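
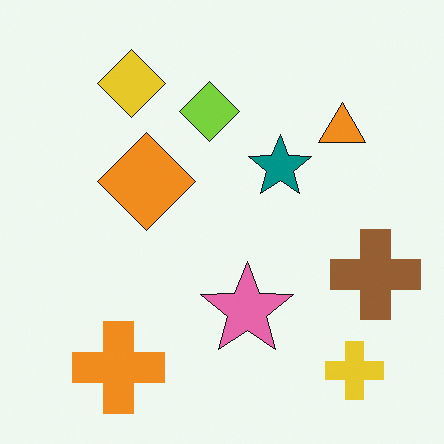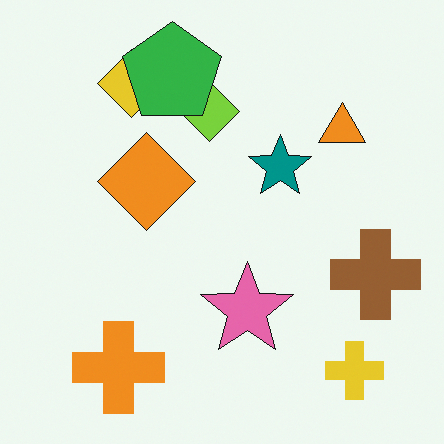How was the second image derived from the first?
It was overlaid with an additional green pentagon.

A green pentagon appears in the second image that is absent from the first.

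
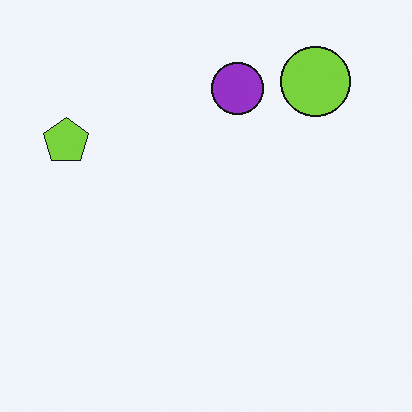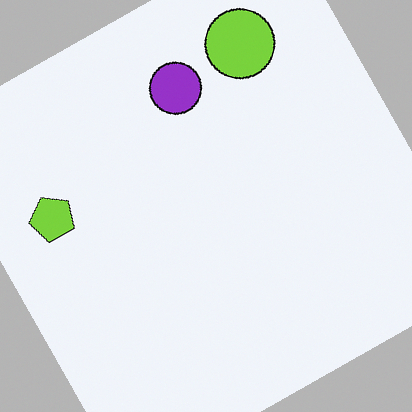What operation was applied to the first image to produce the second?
Rotated counter-clockwise by a clearly visible amount.

Every shape is tilted by the same angle and the image corners show triangular fill wedges — a whole-image rotation by a non-right angle.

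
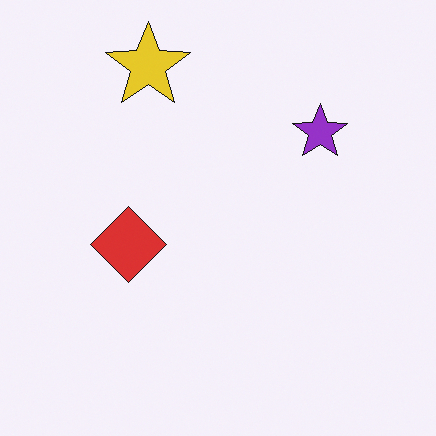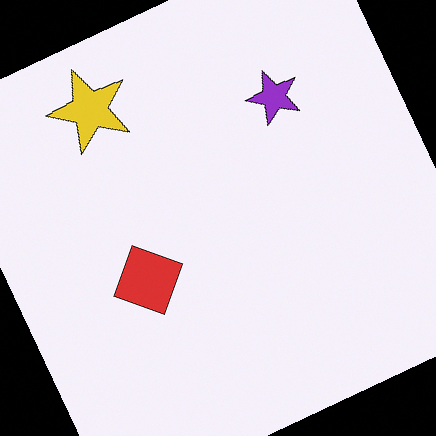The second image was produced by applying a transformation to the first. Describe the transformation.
The transformation is: rotated counter-clockwise by a moderate amount.

Every shape is tilted by the same angle and the image corners show triangular fill wedges — a whole-image rotation by a non-right angle.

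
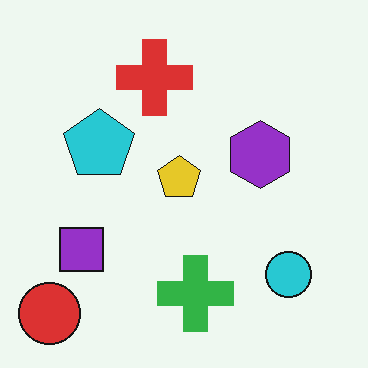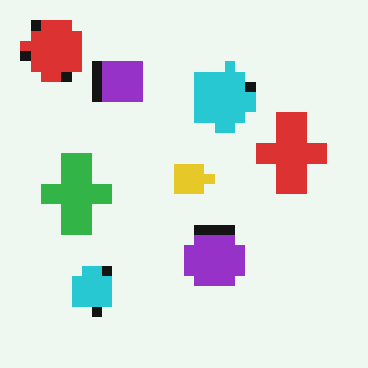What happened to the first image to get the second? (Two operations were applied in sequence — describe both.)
The second image is the first coarsely pixelated, then rotated 90° clockwise.

Shapes are reduced to large square blocks; fine edges and outlines are lost — a downscale-then-upscale (mosaic) effect. The red circle sits in the bottom-left of the first image and the top-left of the second — consistent with a whole-image 90° clockwise rotation.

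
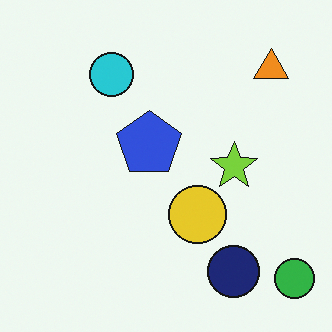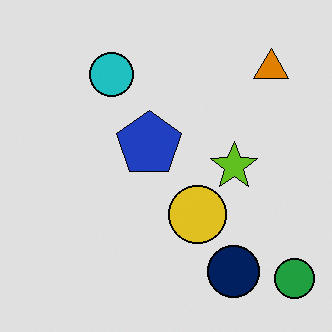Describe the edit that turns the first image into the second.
This is the original image posterized to a reduced palette.

Each flat color has snapped to a coarser quantized level — most visibly, the near-white background has dropped to a flat grey.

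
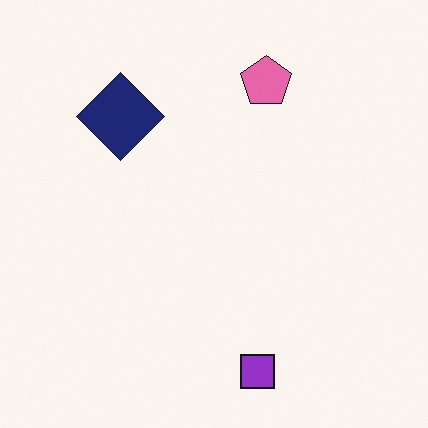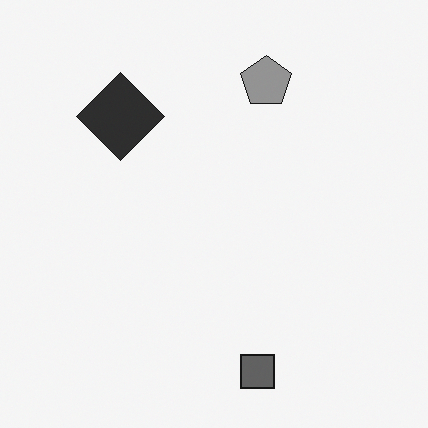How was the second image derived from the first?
The image was converted to grayscale.

All color is removed — every shape is now a shade of grey.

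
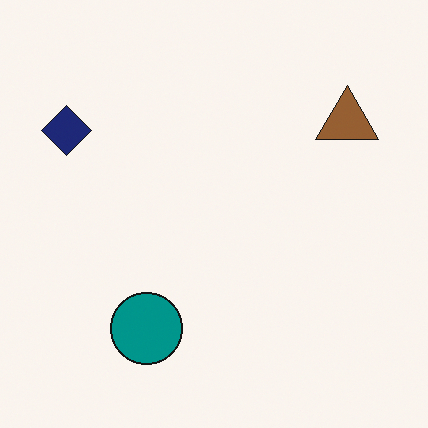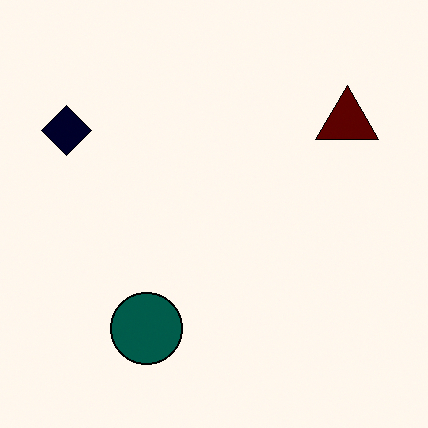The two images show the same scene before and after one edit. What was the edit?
It was boosted in contrast.

Tones are pushed away from mid-grey across the whole image — a global contrast change.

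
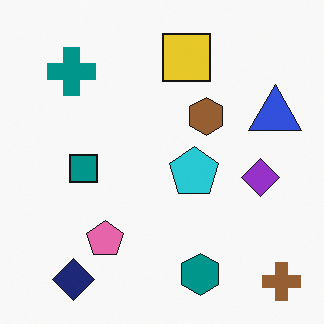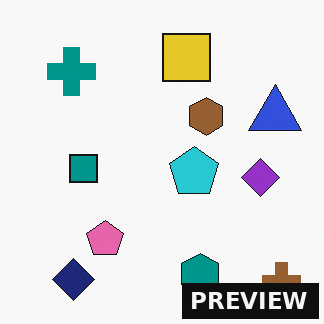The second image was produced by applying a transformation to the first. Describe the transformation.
The second image is the first watermarked with the text "PREVIEW" in the lower-right corner.

A dark label reading "PREVIEW" appears in the lower-right corner.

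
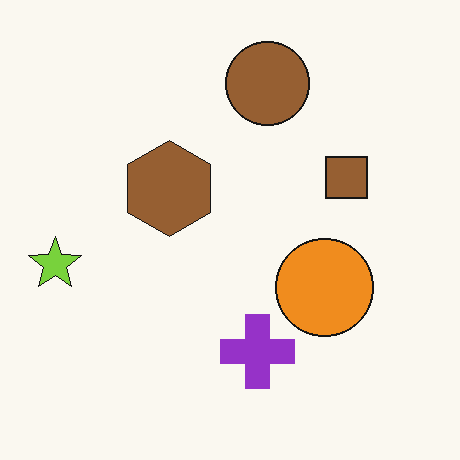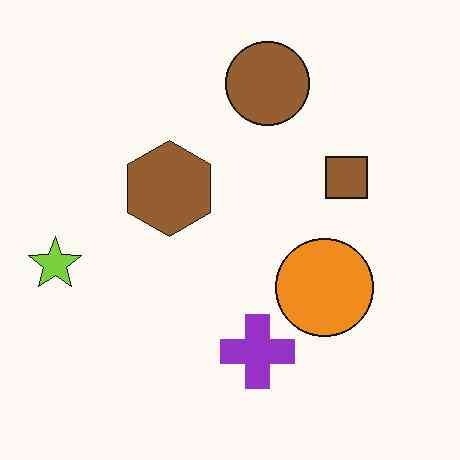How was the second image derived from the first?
This is the original image JPEG-compressed with visible artifacts.

Blocky 8×8 compression artifacts appear around shape edges and the flat background shows ringing — characteristic JPEG degradation.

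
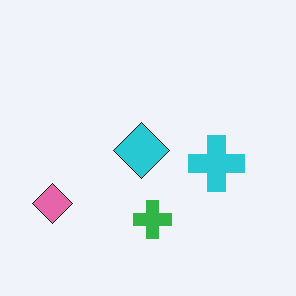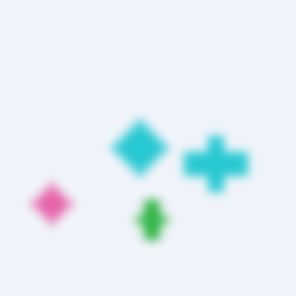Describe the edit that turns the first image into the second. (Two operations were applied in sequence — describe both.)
The second image is the first moderately pixelated, then noticeably gaussian-blurred.

Shapes are reduced to large square blocks; fine edges and outlines are lost — a downscale-then-upscale (mosaic) effect. Shape edges and outlines are uniformly softened across the whole image.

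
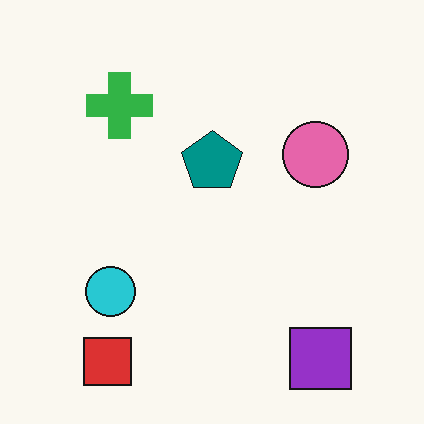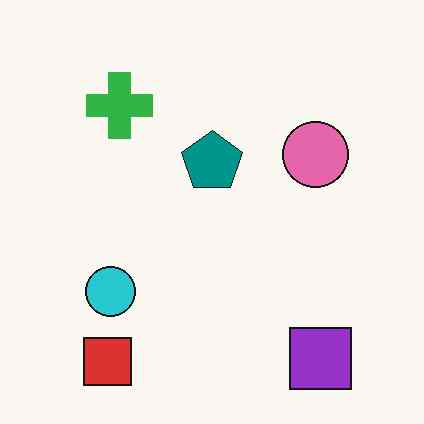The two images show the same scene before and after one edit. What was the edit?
JPEG-compressed with visible artifacts.

Blocky 8×8 compression artifacts appear around shape edges and the flat background shows ringing — characteristic JPEG degradation.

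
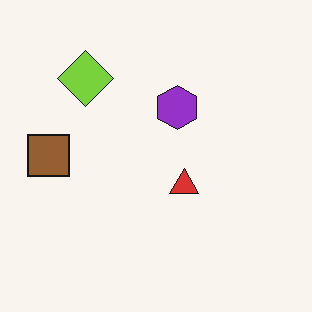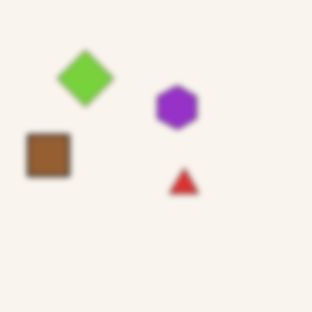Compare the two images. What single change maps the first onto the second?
The transformation is: moderately blurred.

Shape edges and outlines are uniformly softened across the whole image.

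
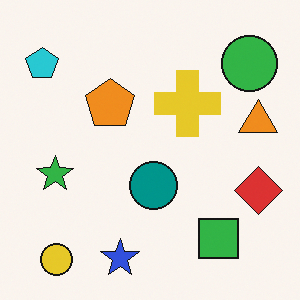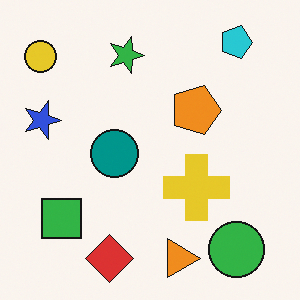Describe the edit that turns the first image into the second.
The image was rotated 90° clockwise.

The yellow circle sits in the bottom-left of the first image and the top-left of the second — consistent with a whole-image 90° clockwise rotation.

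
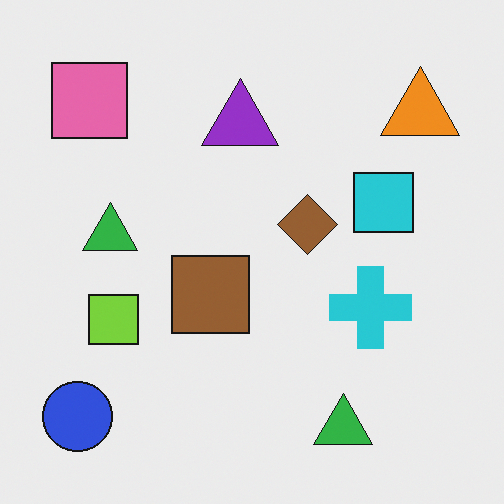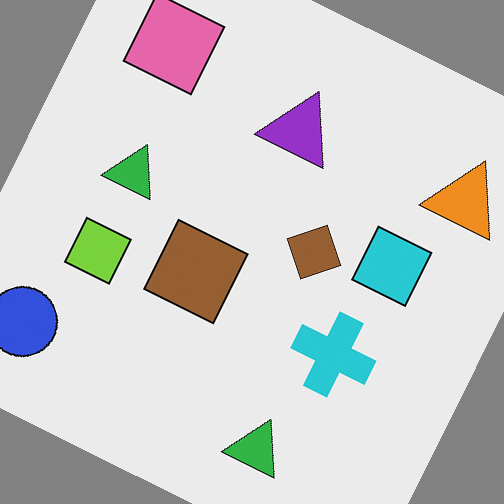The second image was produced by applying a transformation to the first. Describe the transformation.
Rotated clockwise by a clearly visible amount.

Every shape is tilted by the same angle and the image corners show triangular fill wedges — a whole-image rotation by a non-right angle.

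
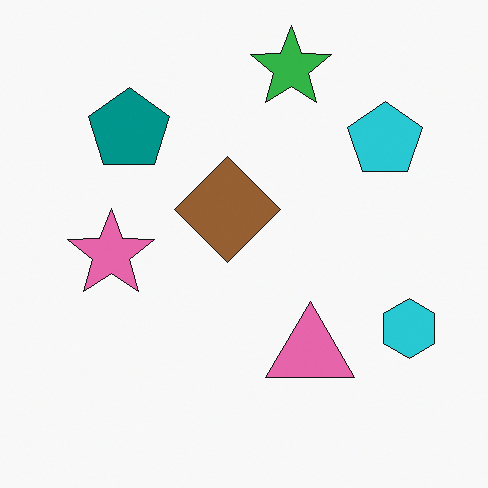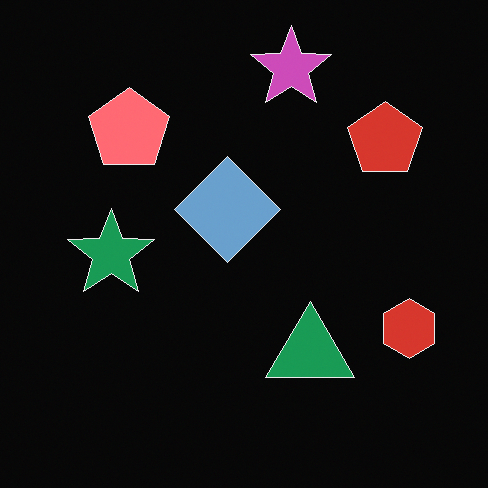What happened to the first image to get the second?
The second image is the first color-inverted (negative).

The light background has become dark and every shape's color is its complement — a photographic negative.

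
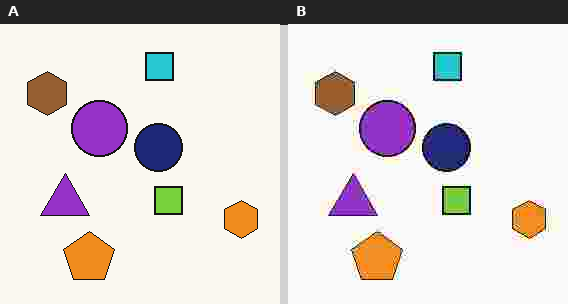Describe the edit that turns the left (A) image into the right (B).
Degraded with heavy JPEG compression.

Blocky 8×8 compression artifacts appear around shape edges and the flat background shows ringing — characteristic JPEG degradation.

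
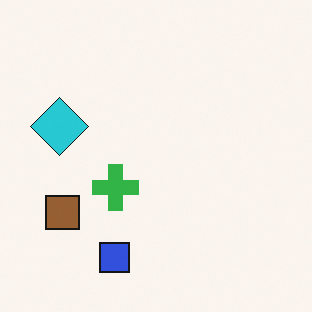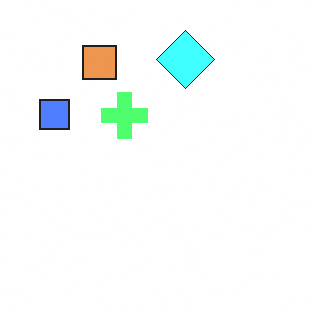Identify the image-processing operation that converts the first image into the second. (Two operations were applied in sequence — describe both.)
Noticeably brightened, then rotated 90° clockwise.

Every pixel — background and shapes alike — is uniformly brightened. The brown square sits in the bottom-left of the first image and the top-left of the second — consistent with a whole-image 90° clockwise rotation.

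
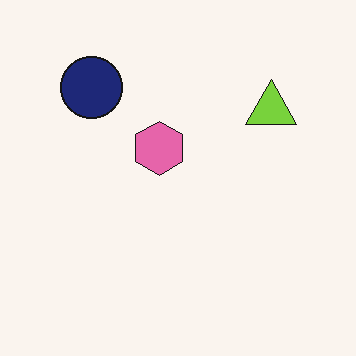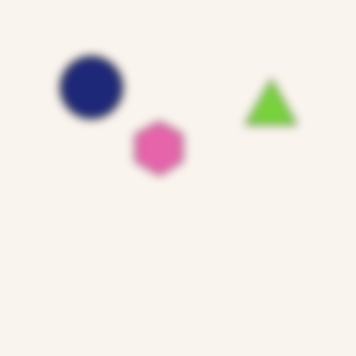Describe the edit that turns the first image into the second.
This is the original image moderately blurred.

Shape edges and outlines are uniformly softened across the whole image.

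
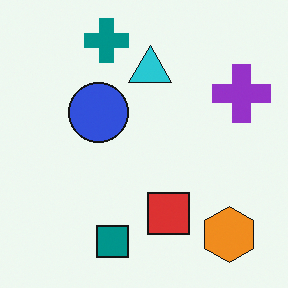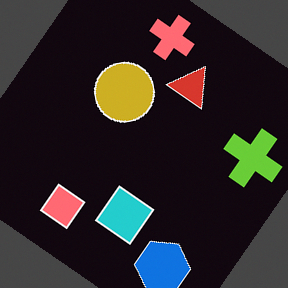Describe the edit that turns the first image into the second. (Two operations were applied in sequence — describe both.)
The second image is the first color-inverted (negative), then rotated clockwise by a large amount — several tens of degrees.

The light background has become dark and every shape's color is its complement — a photographic negative. Every shape is tilted by the same angle and the image corners show triangular fill wedges — a whole-image rotation by a non-right angle.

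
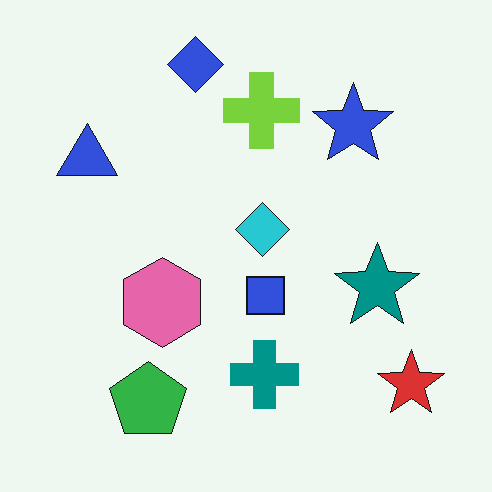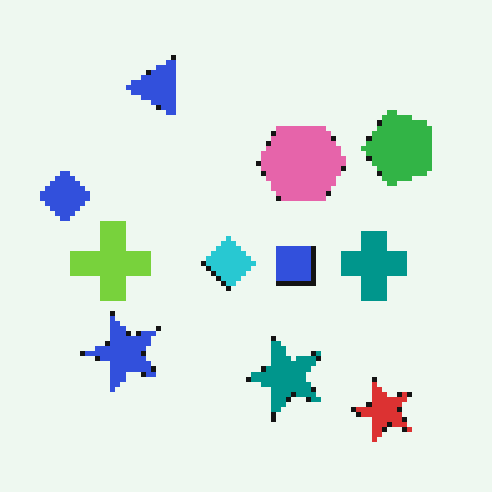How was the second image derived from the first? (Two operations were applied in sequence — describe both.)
Transposed (reflected across the top-left ↔ bottom-right diagonal), then mildly pixelated.

Shapes have swapped their row and column positions — what was in the top-right is now in the bottom-left — a diagonal reflection. Shapes are reduced to large square blocks; fine edges and outlines are lost — a downscale-then-upscale (mosaic) effect.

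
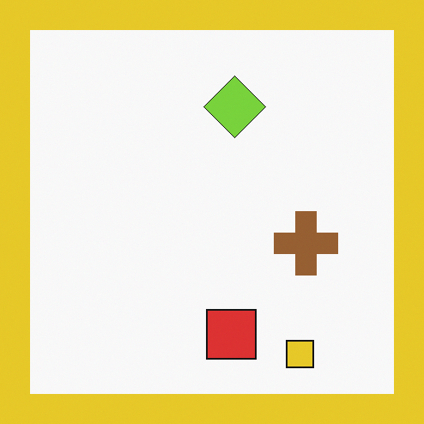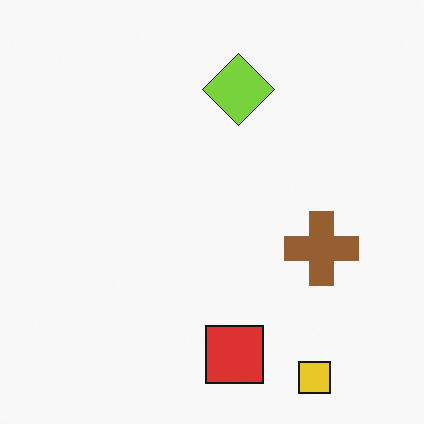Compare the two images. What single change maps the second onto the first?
The transformation is: framed with a yellow border.

A solid yellow frame runs around the edge of the first image, with the content slightly shrunk inside it.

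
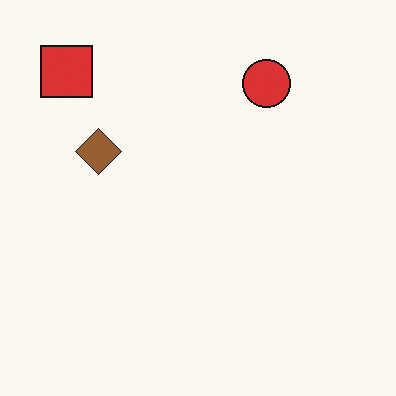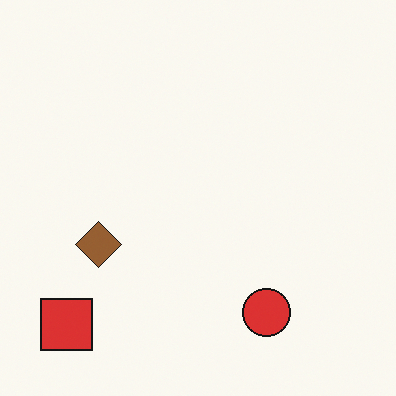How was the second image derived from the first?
Flipped vertically (top ↔ bottom).

The red square is in the top-left of the first image and the bottom-left of the second — shapes on opposite sides of the horizontal midline have swapped in a mirror flip.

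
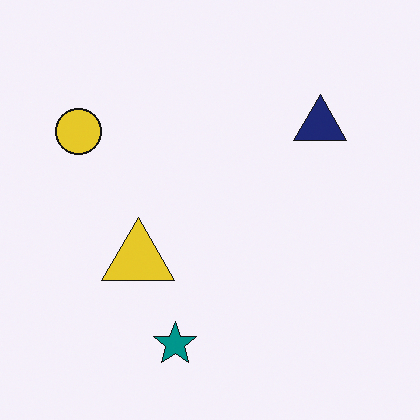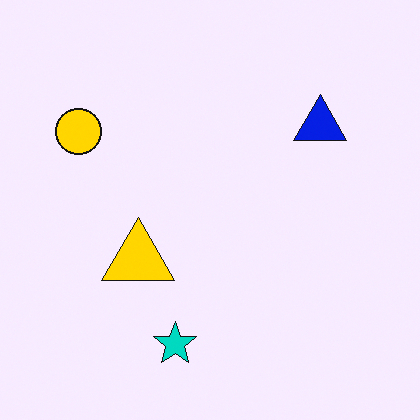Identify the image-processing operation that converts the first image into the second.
The image was heavily oversaturated.

All colors are more vivid — a global saturation change.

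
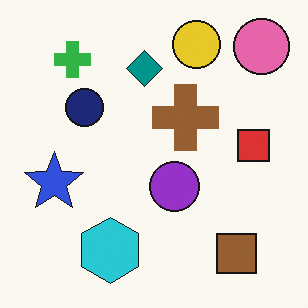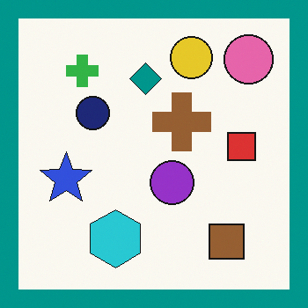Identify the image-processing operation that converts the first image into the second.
The transformation is: framed with a teal border.

A solid teal frame runs around the edge of the second image, with the content slightly shrunk inside it.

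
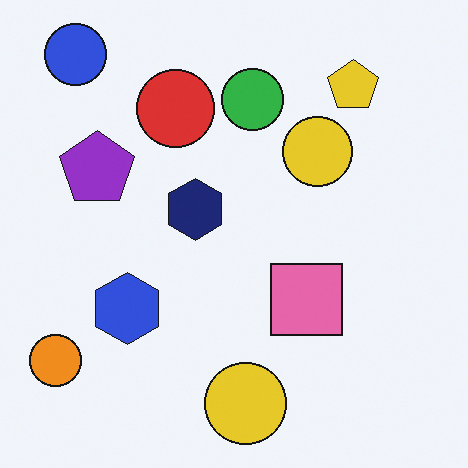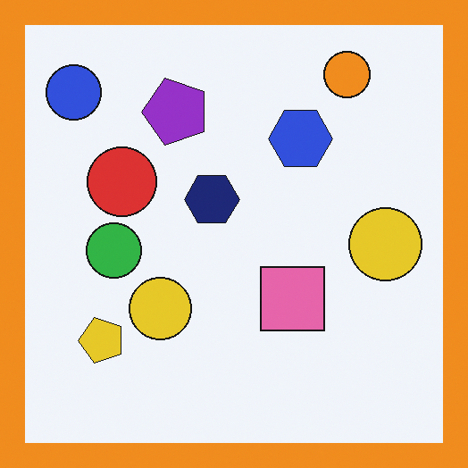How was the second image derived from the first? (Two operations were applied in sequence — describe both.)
Transposed (reflected across the top-left ↔ bottom-right diagonal), then framed with a orange border.

Shapes have swapped their row and column positions — what was in the top-right is now in the bottom-left — a diagonal reflection. A solid orange frame runs around the edge of the second image, with the content slightly shrunk inside it.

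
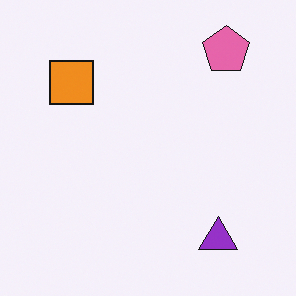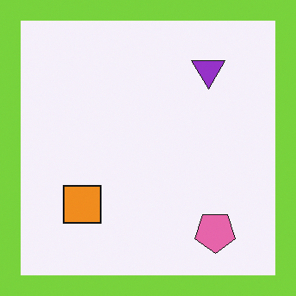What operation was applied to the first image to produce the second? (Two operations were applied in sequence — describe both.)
The second image is the first flipped vertically (top ↔ bottom), then framed with a lime border.

The pink pentagon is in the top-right of the first image and the bottom-right of the second — shapes on opposite sides of the horizontal midline have swapped in a mirror flip. A solid lime frame runs around the edge of the second image, with the content slightly shrunk inside it.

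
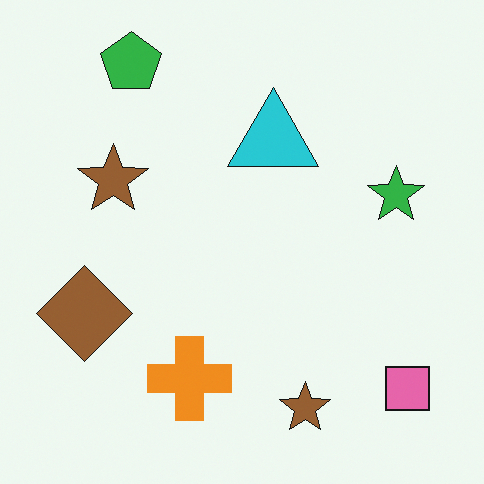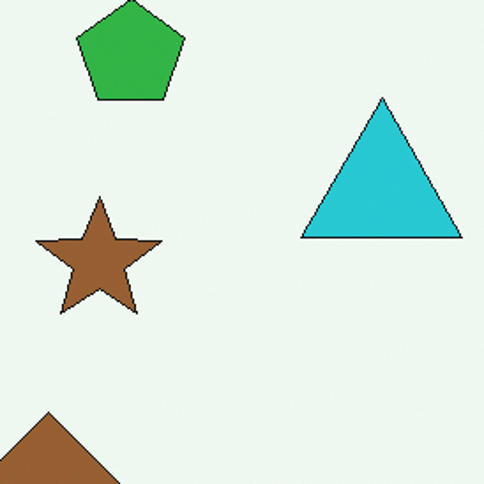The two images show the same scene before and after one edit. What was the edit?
Cropped to a noticeably smaller region and rescaled.

The visible shapes are larger and the field of view is narrower; shapes near the original edges may be partly or wholly outside the frame — a crop-and-rescale.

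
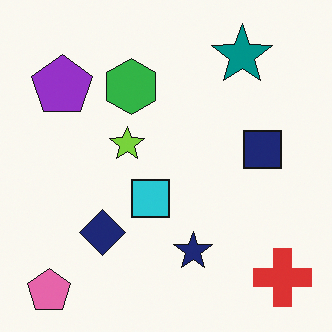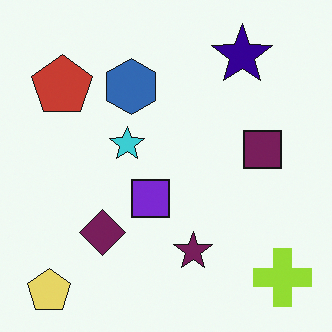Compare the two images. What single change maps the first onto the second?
This is the original image hue-shifted by a moderate amount.

Every shape's color has rotated by the same amount around the hue wheel — a uniform hue shift.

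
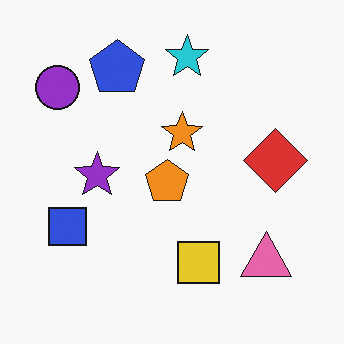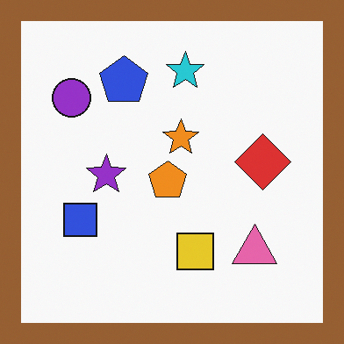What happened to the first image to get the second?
Framed with a brown border.

A solid brown frame runs around the edge of the second image, with the content slightly shrunk inside it.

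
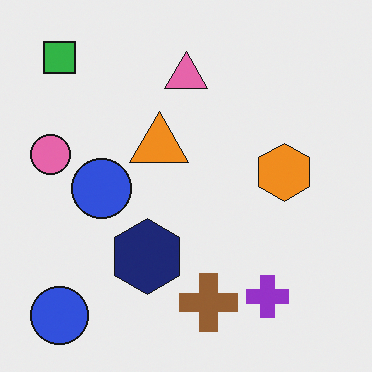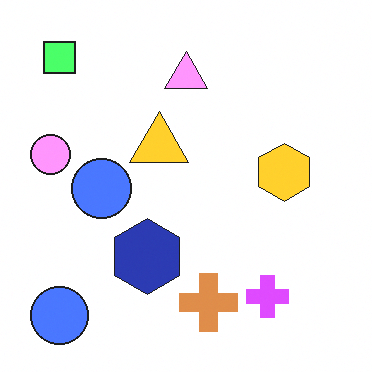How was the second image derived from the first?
It was noticeably brightened.

Every pixel — background and shapes alike — is uniformly brightened.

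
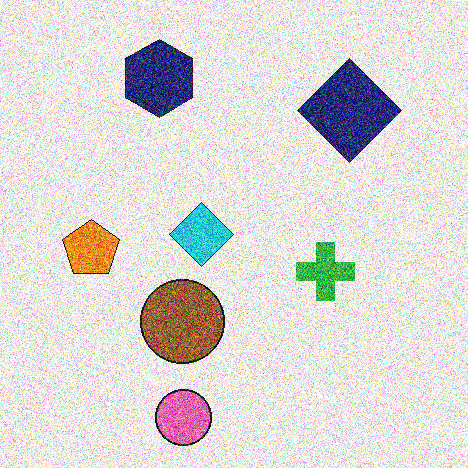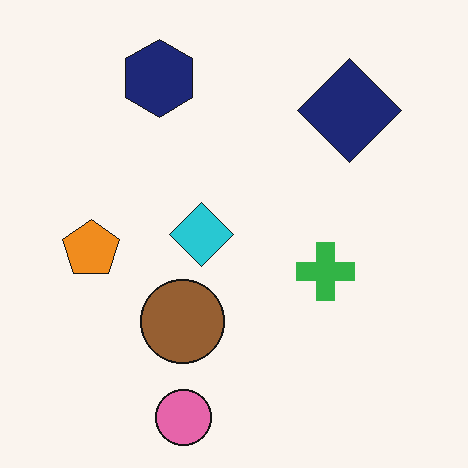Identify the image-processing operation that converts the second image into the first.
The image was degraded with a thick layer of grain.

Random speckle covers the whole image, including the flat background.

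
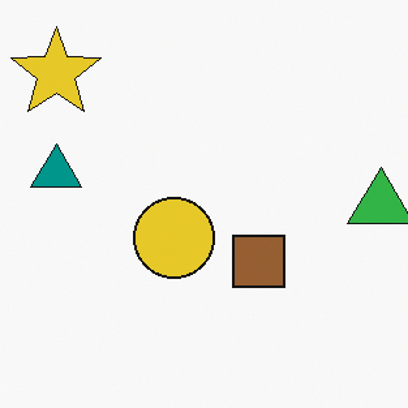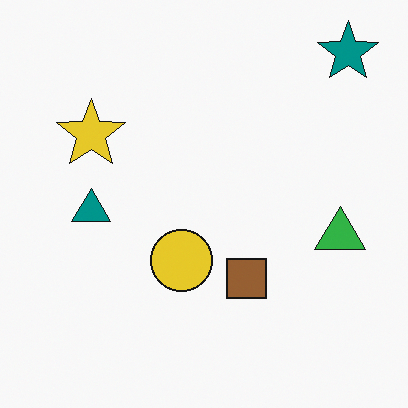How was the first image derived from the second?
The first image is the second cropped slightly and scaled back up.

The visible shapes are larger and the field of view is narrower; shapes near the original edges may be partly or wholly outside the frame — a crop-and-rescale.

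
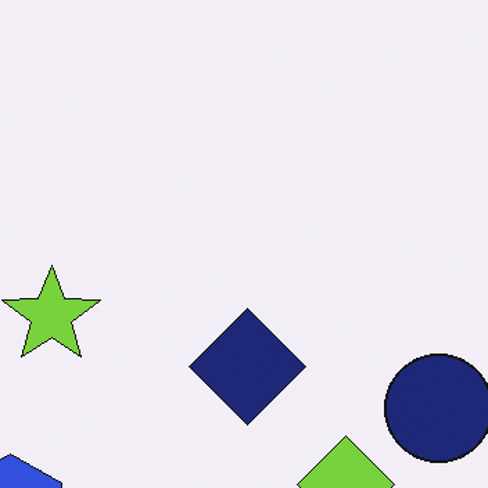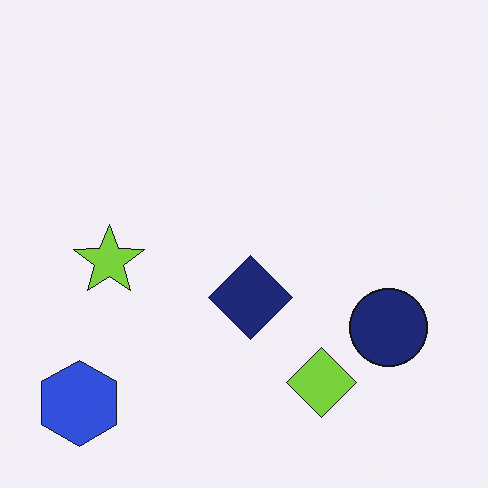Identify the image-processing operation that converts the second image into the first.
This is the original image cropped slightly and scaled back up.

The visible shapes are larger and the field of view is narrower; shapes near the original edges may be partly or wholly outside the frame — a crop-and-rescale.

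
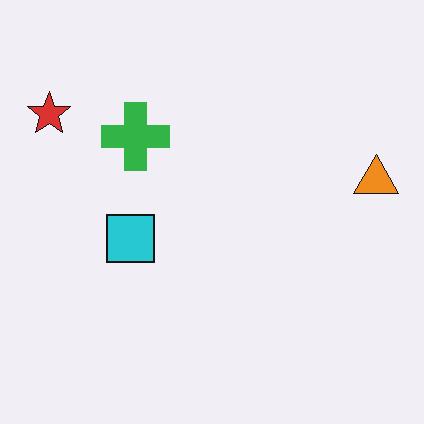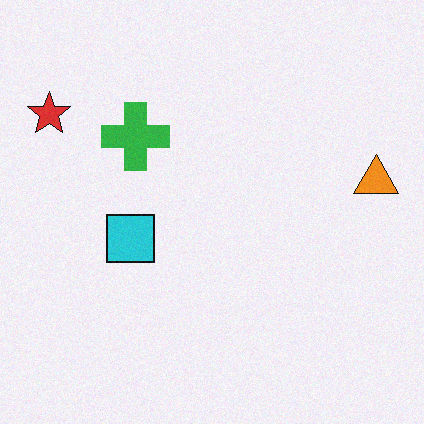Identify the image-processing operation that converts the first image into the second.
Degraded with a light layer of grain.

Random speckle covers the whole image, including the flat background.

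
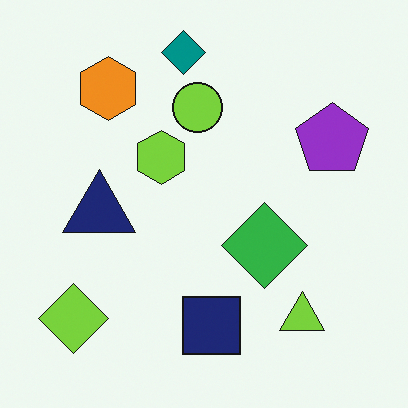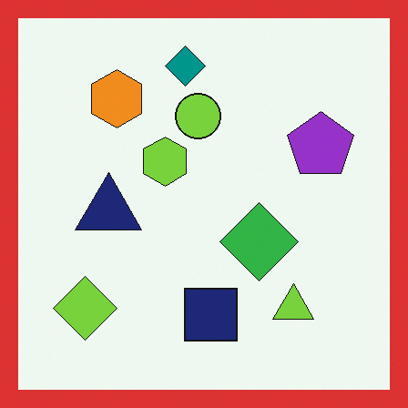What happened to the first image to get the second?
The second image is the first framed with a red border.

A solid red frame runs around the edge of the second image, with the content slightly shrunk inside it.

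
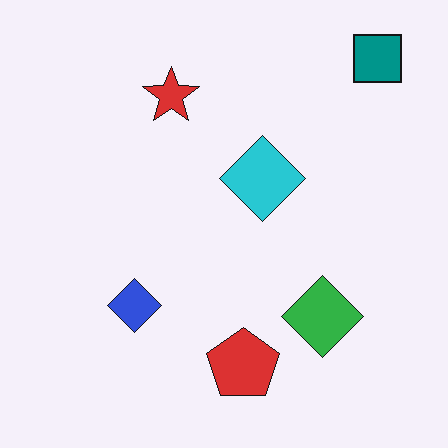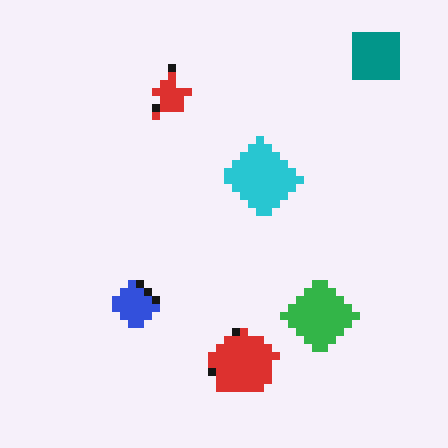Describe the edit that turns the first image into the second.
The image was moderately pixelated.

Shapes are reduced to large square blocks; fine edges and outlines are lost — a downscale-then-upscale (mosaic) effect.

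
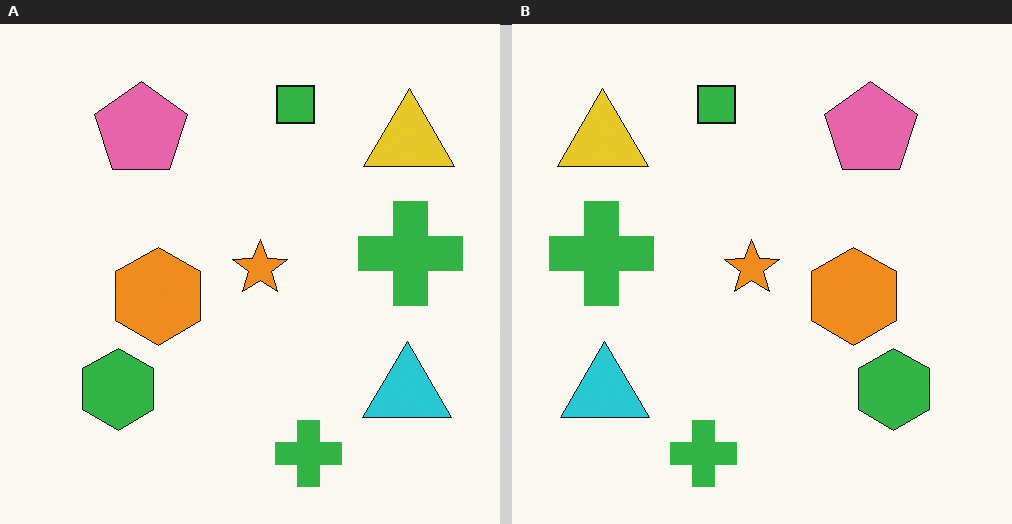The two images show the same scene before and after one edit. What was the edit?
The image was flipped horizontally (left ↔ right).

The yellow triangle is in the top-right of the left (A) image and the top-left of the right (B) — shapes on opposite sides of the vertical midline have swapped in a mirror flip.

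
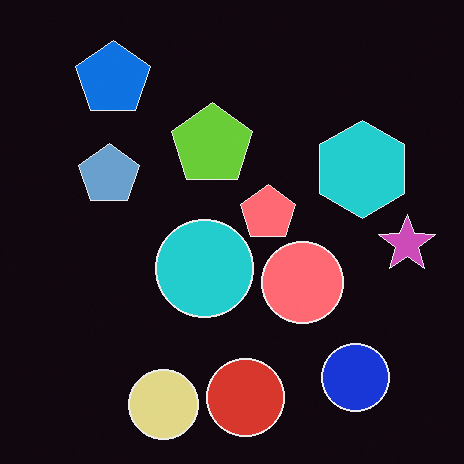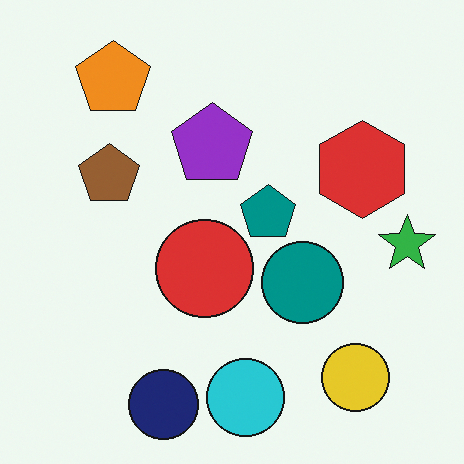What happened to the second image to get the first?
It was color-inverted (negative).

The light background has become dark and every shape's color is its complement — a photographic negative.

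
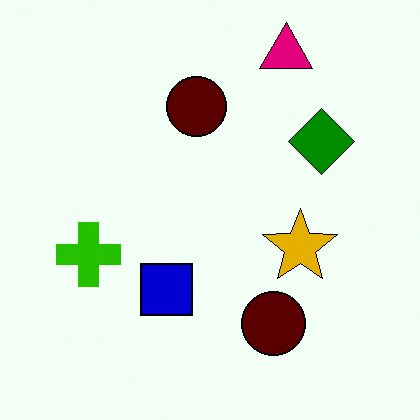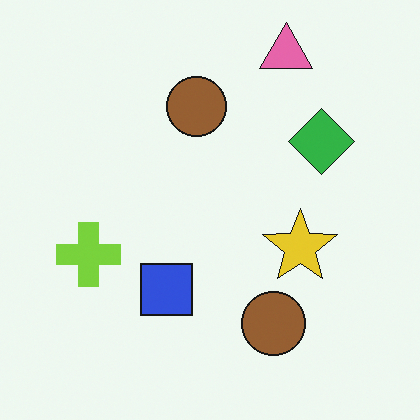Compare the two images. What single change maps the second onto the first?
It was given much higher contrast.

Tones are pushed away from mid-grey across the whole image — a global contrast change.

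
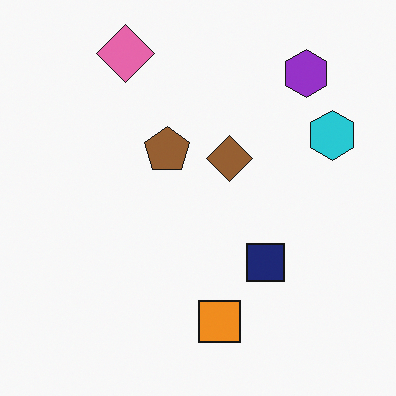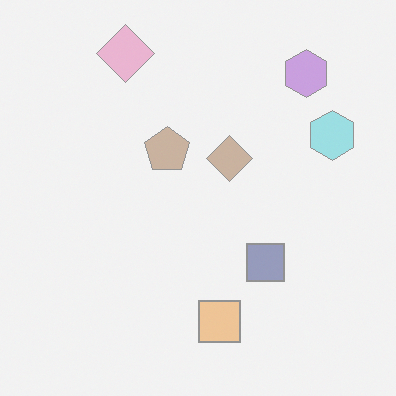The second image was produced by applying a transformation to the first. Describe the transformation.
The transformation is: washed out (contrast reduced).

Tones are pushed toward mid-grey across the whole image — a global contrast change.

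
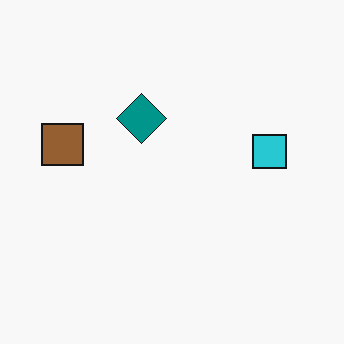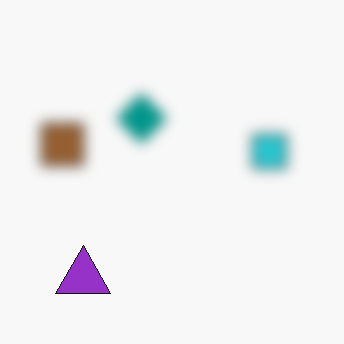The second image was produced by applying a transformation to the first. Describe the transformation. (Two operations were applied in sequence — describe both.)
The image was heavily blurred, then overlaid with an additional purple triangle.

Shape edges and outlines are uniformly softened across the whole image. A purple triangle appears in the second image that is absent from the first.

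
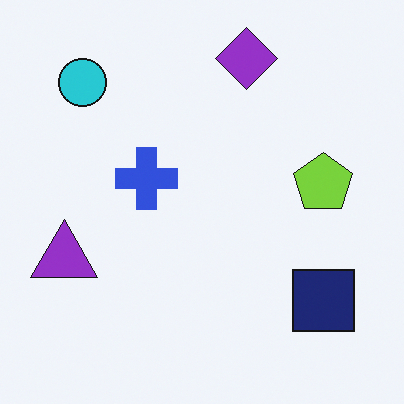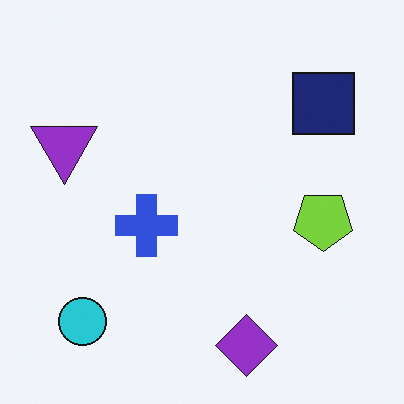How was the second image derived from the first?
This is the original image flipped vertically (top ↔ bottom).

The purple diamond is in the top of the first image and the bottom of the second — shapes on opposite sides of the horizontal midline have swapped in a mirror flip.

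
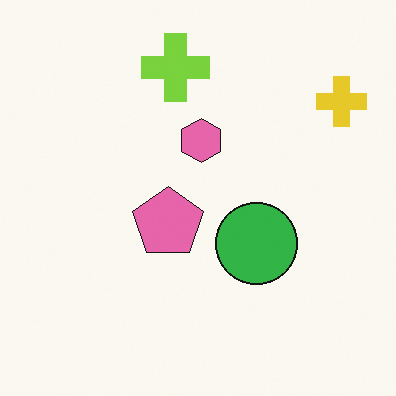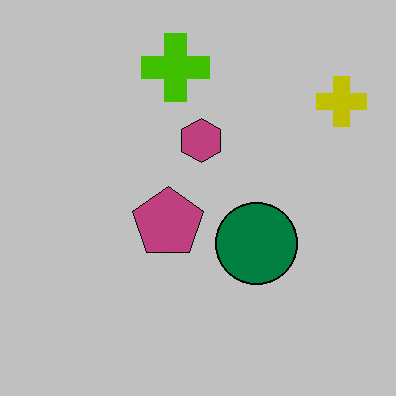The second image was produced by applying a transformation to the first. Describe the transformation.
This is the original image heavily posterized to just a handful of flat colors.

Each flat color has snapped to a coarser quantized level — most visibly, the near-white background has dropped to a flat grey.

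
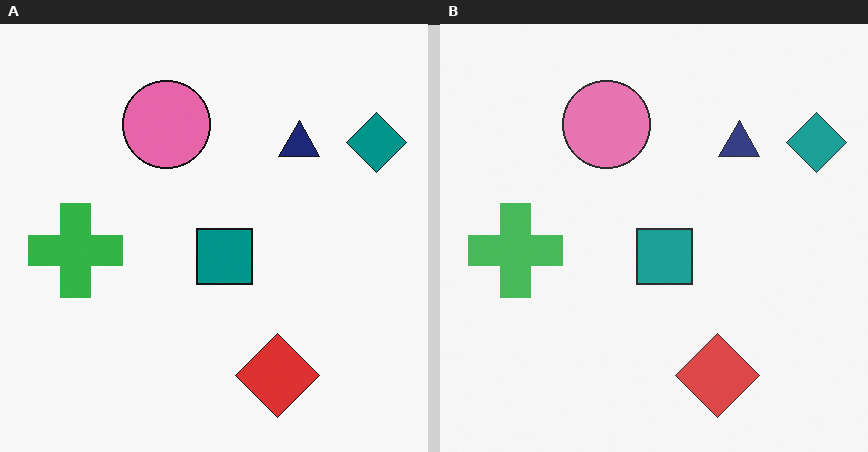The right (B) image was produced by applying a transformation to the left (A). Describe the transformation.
The right (B) image is the left (A) given slightly reduced contrast.

Tones are pushed toward mid-grey across the whole image — a global contrast change.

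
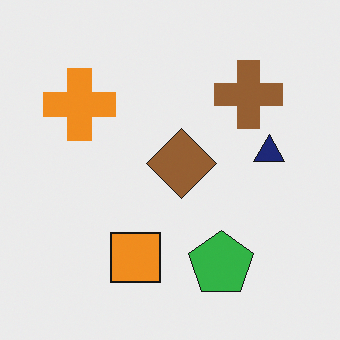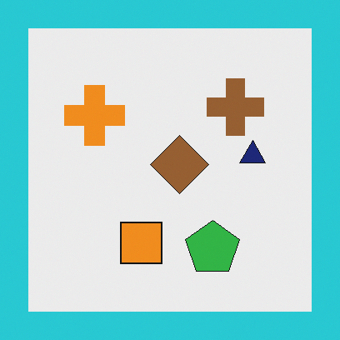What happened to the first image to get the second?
The transformation is: framed with a cyan border.

A solid cyan frame runs around the edge of the second image, with the content slightly shrunk inside it.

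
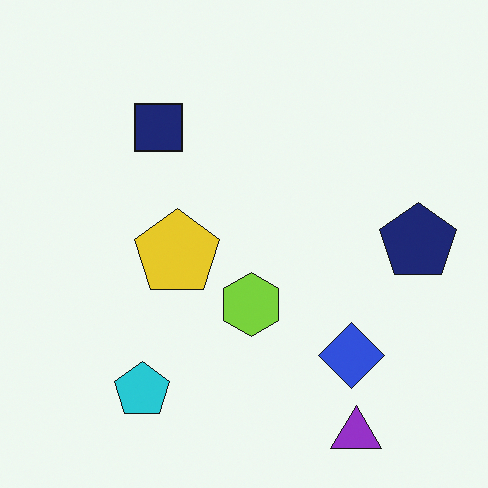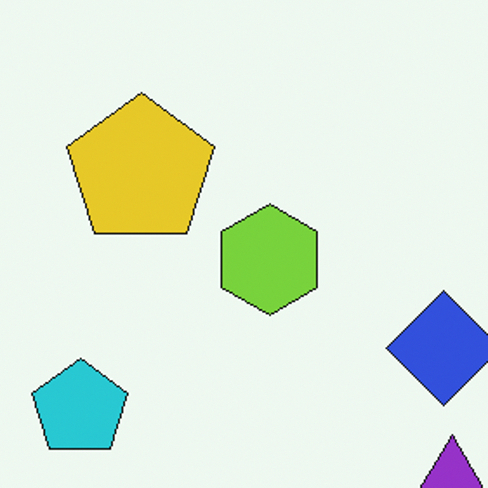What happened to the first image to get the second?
This is the original image cropped tightly and scaled back up.

The visible shapes are larger and the field of view is narrower; shapes near the original edges may be partly or wholly outside the frame — a crop-and-rescale.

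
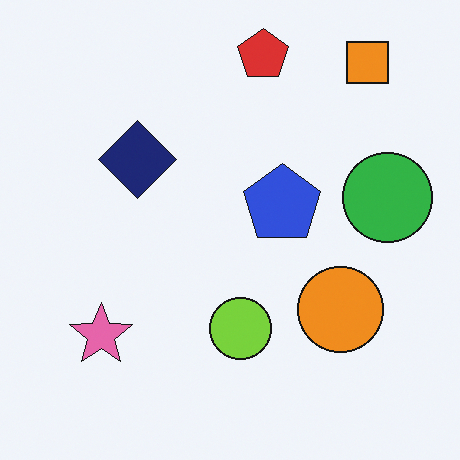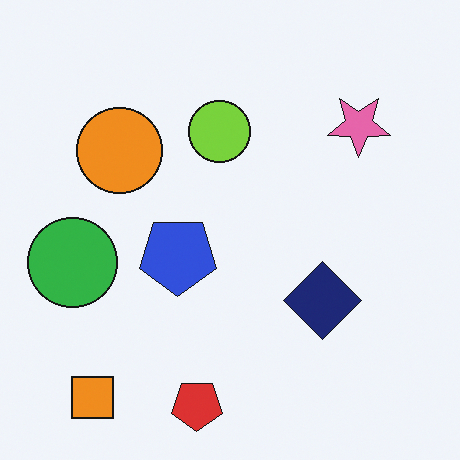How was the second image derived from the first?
The transformation is: rotated 180°.

The orange square sits in the top-right of the first image and the bottom-left of the second — consistent with a whole-image 180° rotation.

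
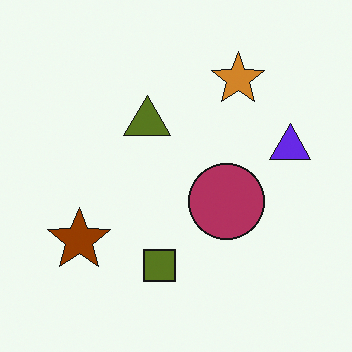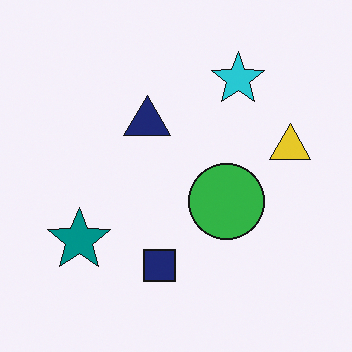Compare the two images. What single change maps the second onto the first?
The first image is the second hue-shifted by a large amount.

Every shape's color has rotated by the same amount around the hue wheel — a uniform hue shift.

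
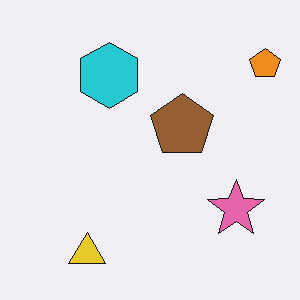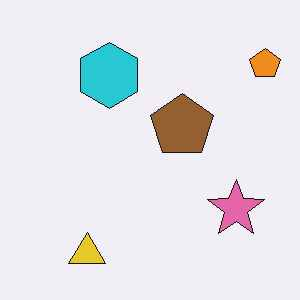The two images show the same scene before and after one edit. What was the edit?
The image was JPEG-compressed with visible artifacts.

Blocky 8×8 compression artifacts appear around shape edges and the flat background shows ringing — characteristic JPEG degradation.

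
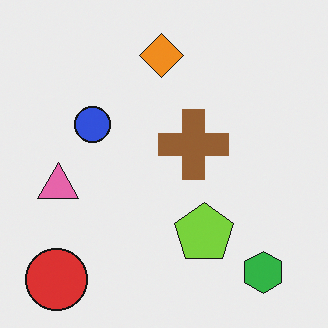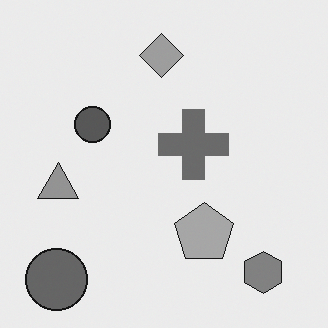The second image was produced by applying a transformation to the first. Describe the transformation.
The second image is the first converted to grayscale.

All color is removed — every shape is now a shade of grey.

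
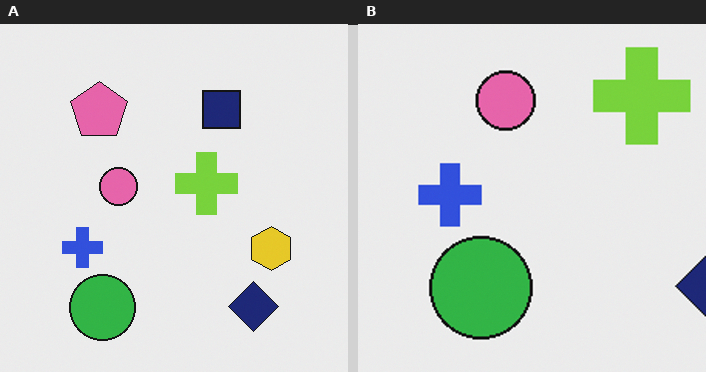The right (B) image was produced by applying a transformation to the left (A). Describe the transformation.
It was cropped to a modestly smaller region and rescaled.

The visible shapes are larger and the field of view is narrower; shapes near the original edges may be partly or wholly outside the frame — a crop-and-rescale.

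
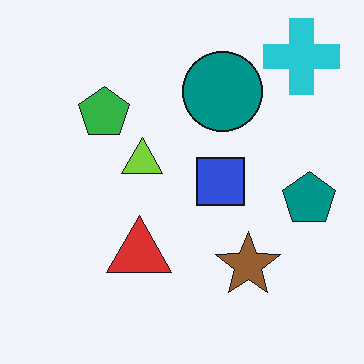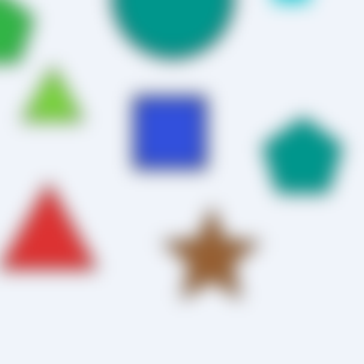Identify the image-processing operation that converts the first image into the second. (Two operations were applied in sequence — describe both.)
It was strongly gaussian-blurred, then cropped slightly and scaled back up.

Shape edges and outlines are uniformly softened across the whole image. The visible shapes are larger and the field of view is narrower; shapes near the original edges may be partly or wholly outside the frame — a crop-and-rescale.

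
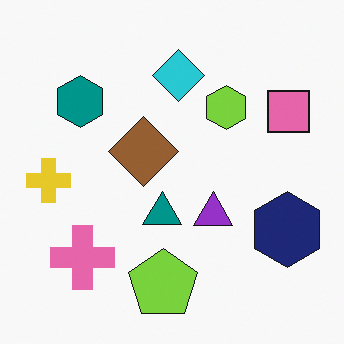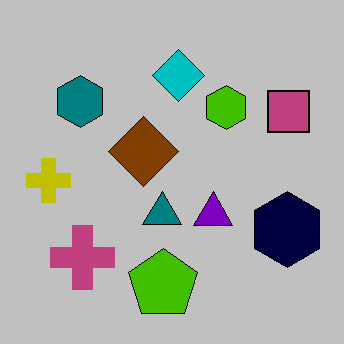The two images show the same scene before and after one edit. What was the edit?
The image was heavily posterized to just a handful of flat colors.

Each flat color has snapped to a coarser quantized level — most visibly, the near-white background has dropped to a flat grey.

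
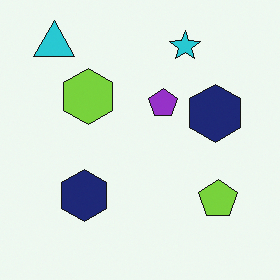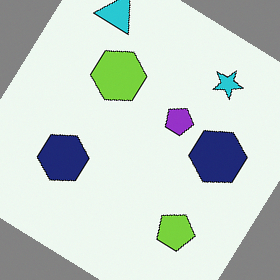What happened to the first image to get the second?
This is the original image rotated clockwise by a large amount — several tens of degrees.

Every shape is tilted by the same angle and the image corners show triangular fill wedges — a whole-image rotation by a non-right angle.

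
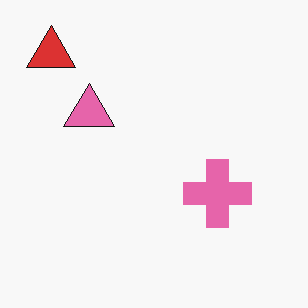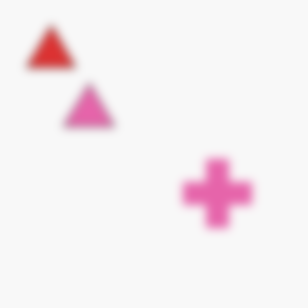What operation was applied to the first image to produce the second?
The transformation is: moderately blurred.

Shape edges and outlines are uniformly softened across the whole image.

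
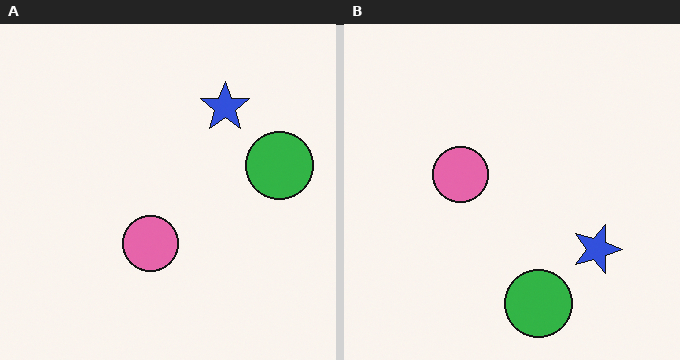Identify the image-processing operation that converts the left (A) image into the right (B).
The image was rotated 90° clockwise.

The green circle sits in the right of the left (A) image and the bottom of the right (B) — consistent with a whole-image 90° clockwise rotation.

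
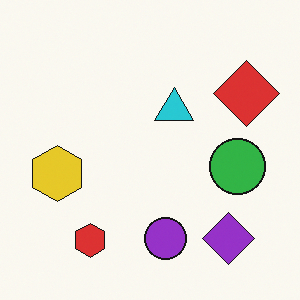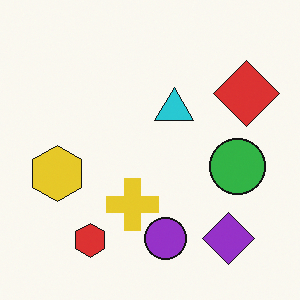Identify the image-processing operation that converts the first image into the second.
The transformation is: overlaid with an additional yellow cross.

A yellow cross appears in the second image that is absent from the first.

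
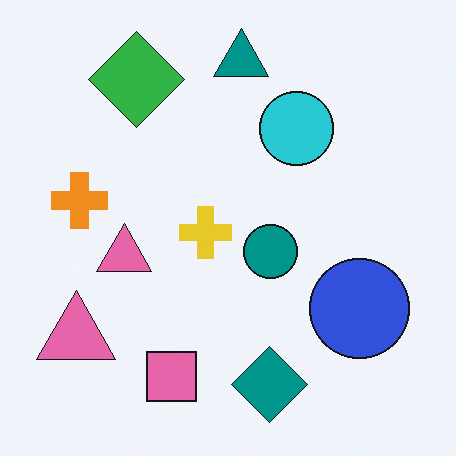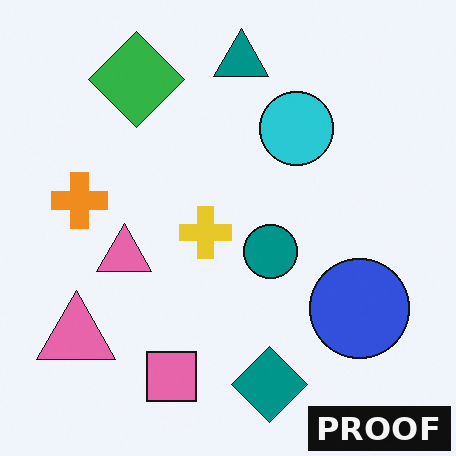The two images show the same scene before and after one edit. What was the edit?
This is the original image watermarked with the text "PROOF" in the lower-right corner.

A dark label reading "PROOF" appears in the lower-right corner.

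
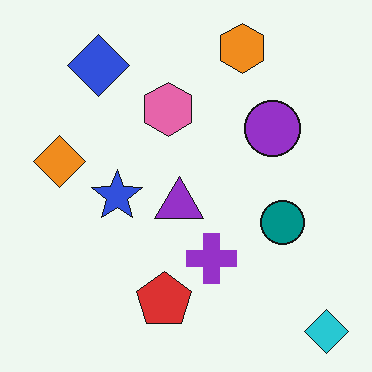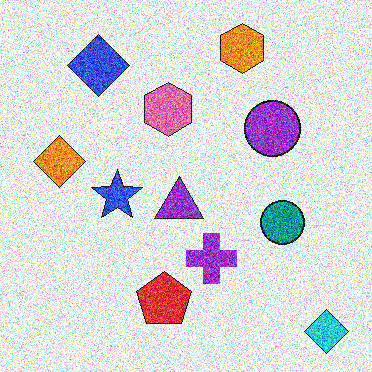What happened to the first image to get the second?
The transformation is: degraded with strong gaussian noise.

Random speckle covers the whole image, including the flat background.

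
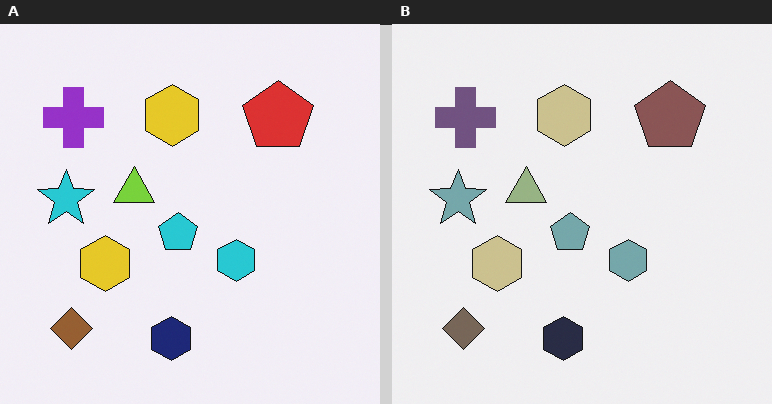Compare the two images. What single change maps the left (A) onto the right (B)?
This is the original image made much more muted (saturation change).

All colors are more muted and greyish — a global saturation change.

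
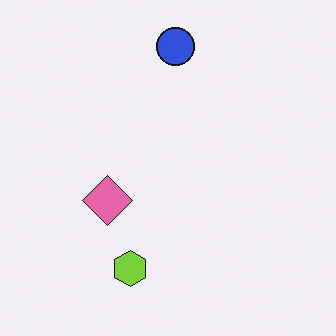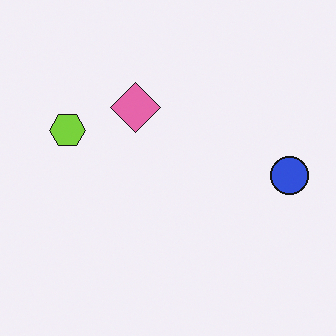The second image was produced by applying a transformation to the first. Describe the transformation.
Rotated 90° clockwise.

The blue circle sits in the top of the first image and the right of the second — consistent with a whole-image 90° clockwise rotation.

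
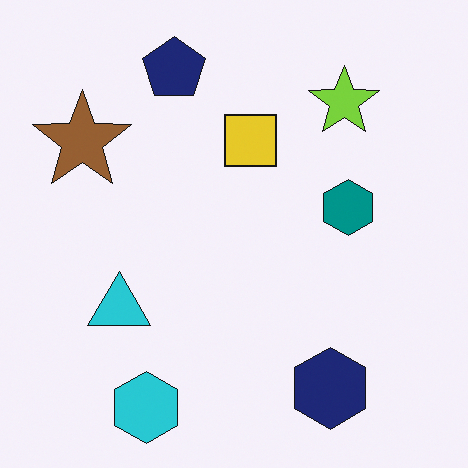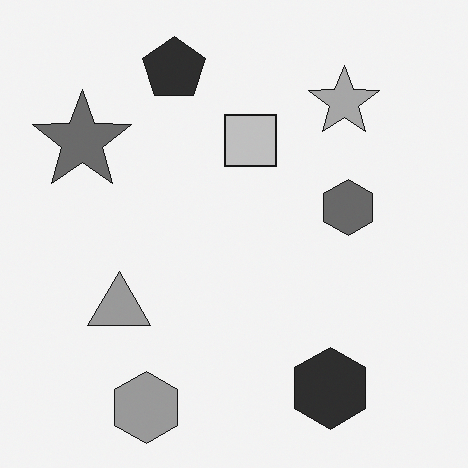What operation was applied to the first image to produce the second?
The image was converted to grayscale.

All color is removed — every shape is now a shade of grey.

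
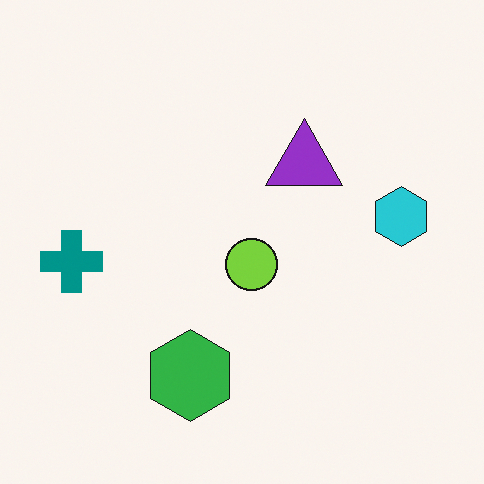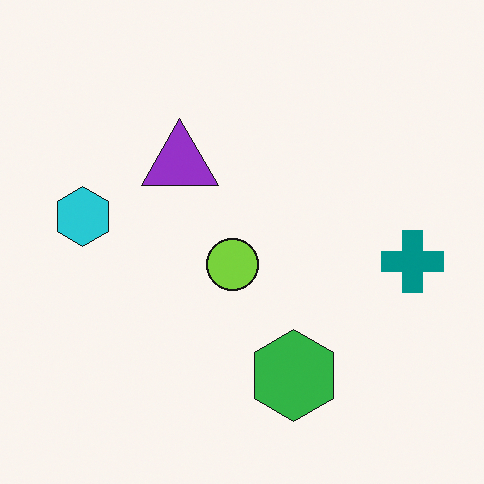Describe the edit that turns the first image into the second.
Flipped horizontally (left ↔ right).

The teal cross is in the left of the first image and the right of the second — shapes on opposite sides of the vertical midline have swapped in a mirror flip.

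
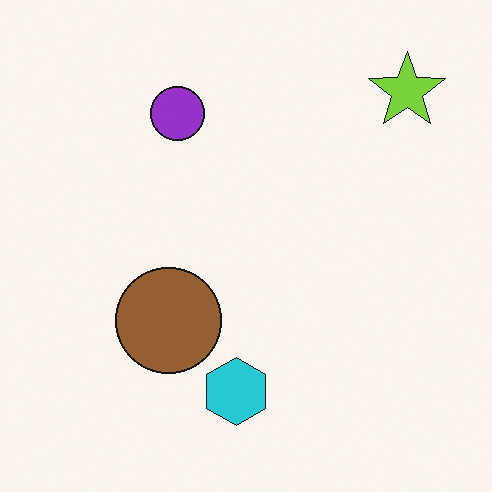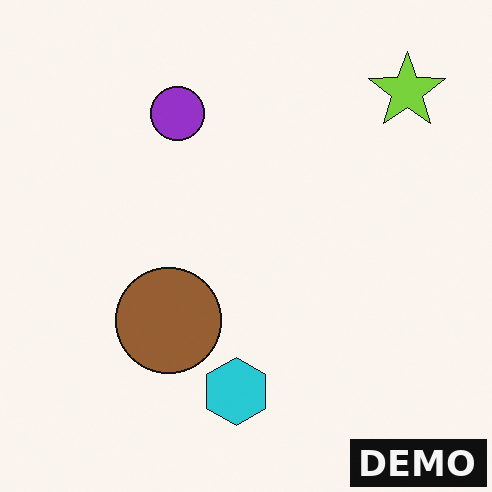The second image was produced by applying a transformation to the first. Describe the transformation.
The image was watermarked with the text "DEMO" in the lower-right corner.

A dark label reading "DEMO" appears in the lower-right corner.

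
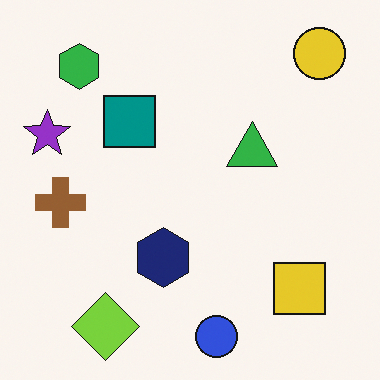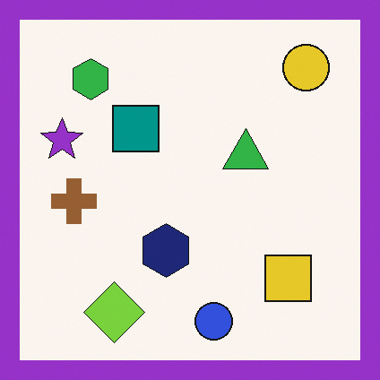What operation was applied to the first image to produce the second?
The transformation is: framed with a purple border.

A solid purple frame runs around the edge of the second image, with the content slightly shrunk inside it.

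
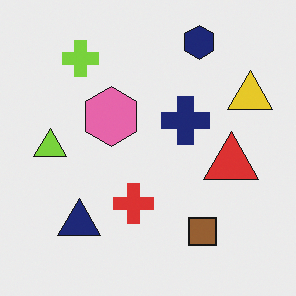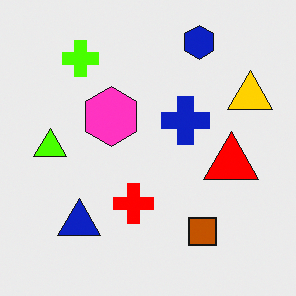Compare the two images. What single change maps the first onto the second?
This is the original image heavily oversaturated.

All colors are more vivid — a global saturation change.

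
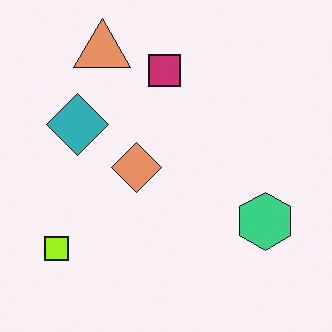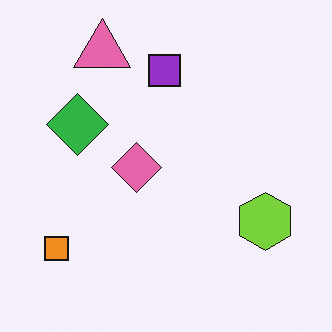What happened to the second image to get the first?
The first image is the second hue-shifted by a small amount.

Every shape's color has rotated by the same amount around the hue wheel — a uniform hue shift.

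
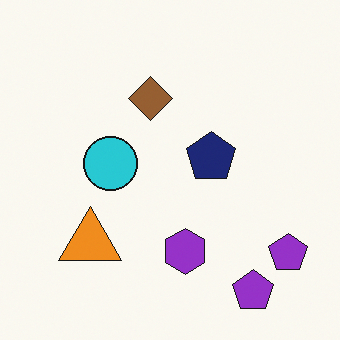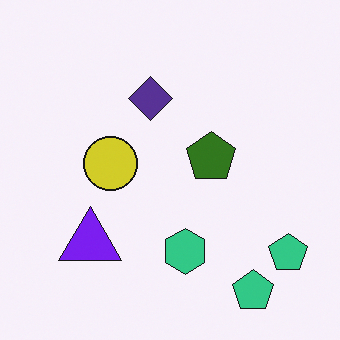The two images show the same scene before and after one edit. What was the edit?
This is the original image hue-shifted by a large amount.

Every shape's color has rotated by the same amount around the hue wheel — a uniform hue shift.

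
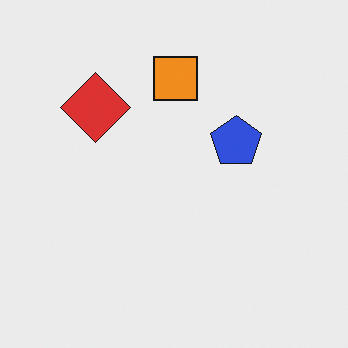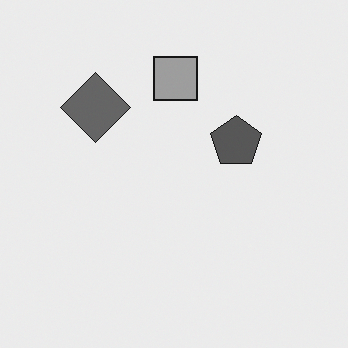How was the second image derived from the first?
The image was converted to grayscale.

All color is removed — every shape is now a shade of grey.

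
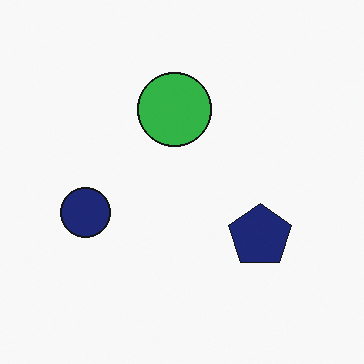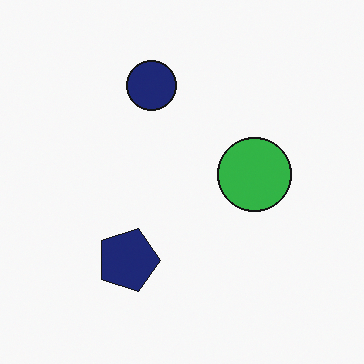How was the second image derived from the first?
This is the original image rotated 90° clockwise.

The navy circle sits in the left of the first image and the top of the second — consistent with a whole-image 90° clockwise rotation.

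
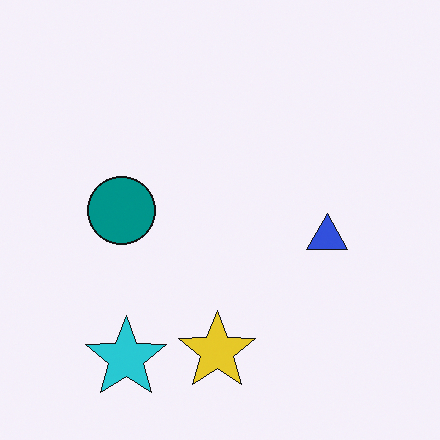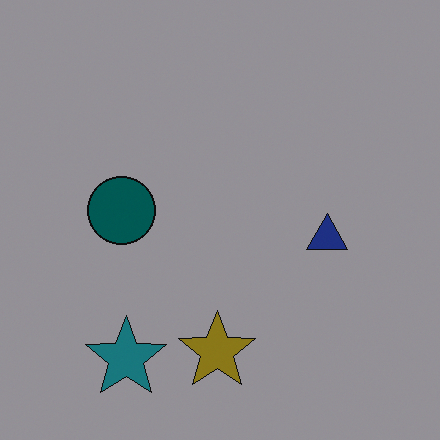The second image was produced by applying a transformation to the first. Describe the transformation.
The second image is the first noticeably darkened.

Every pixel — background and shapes alike — is uniformly darkened.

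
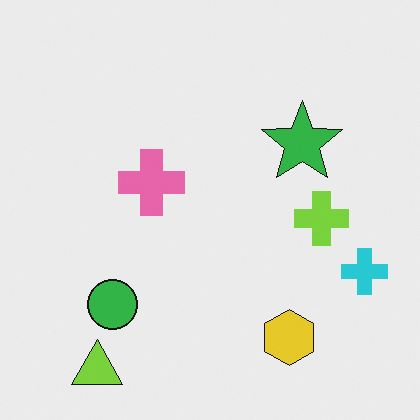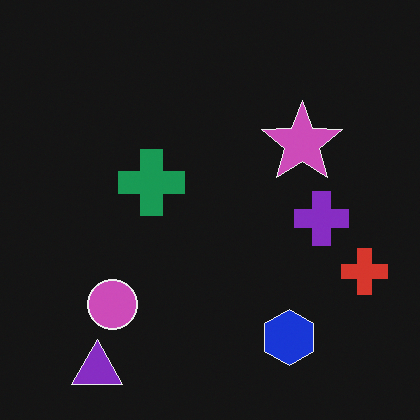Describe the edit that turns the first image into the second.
Color-inverted (negative).

The light background has become dark and every shape's color is its complement — a photographic negative.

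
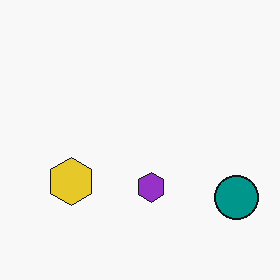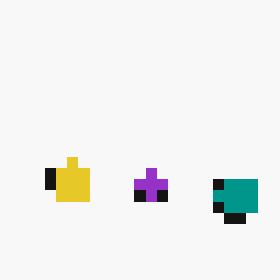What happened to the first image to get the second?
Heavily pixelated into large blocks.

Shapes are reduced to large square blocks; fine edges and outlines are lost — a downscale-then-upscale (mosaic) effect.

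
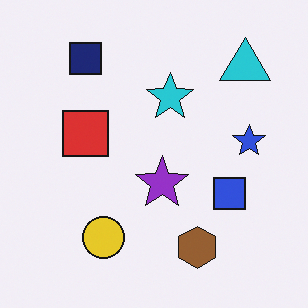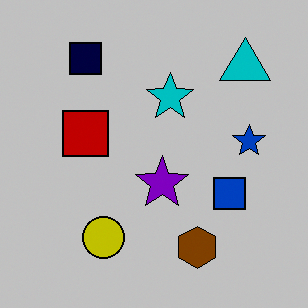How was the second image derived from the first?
The transformation is: aggressively posterized.

Each flat color has snapped to a coarser quantized level — most visibly, the near-white background has dropped to a flat grey.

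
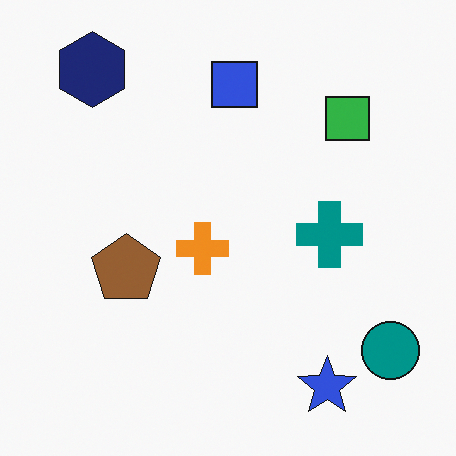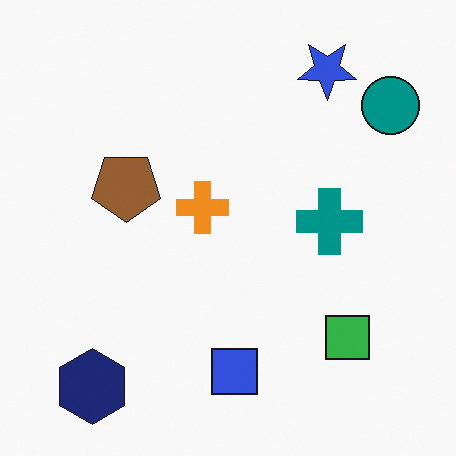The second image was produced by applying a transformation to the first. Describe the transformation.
The second image is the first flipped vertically (top ↔ bottom).

The navy hexagon is in the top-left of the first image and the bottom-left of the second — shapes on opposite sides of the horizontal midline have swapped in a mirror flip.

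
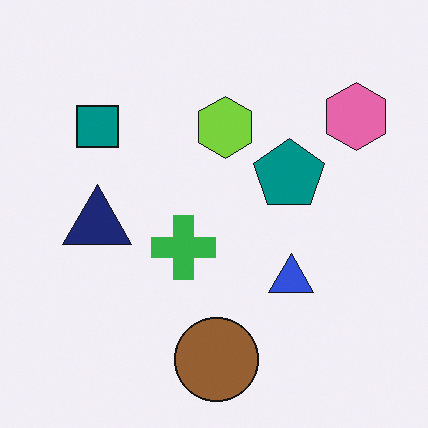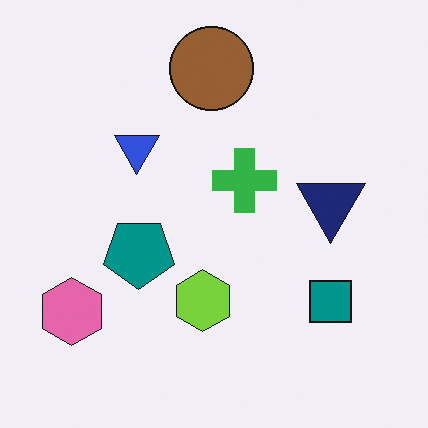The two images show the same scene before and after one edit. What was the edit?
The image was rotated 180°.

The pink hexagon sits in the top-right of the first image and the bottom-left of the second — consistent with a whole-image 180° rotation.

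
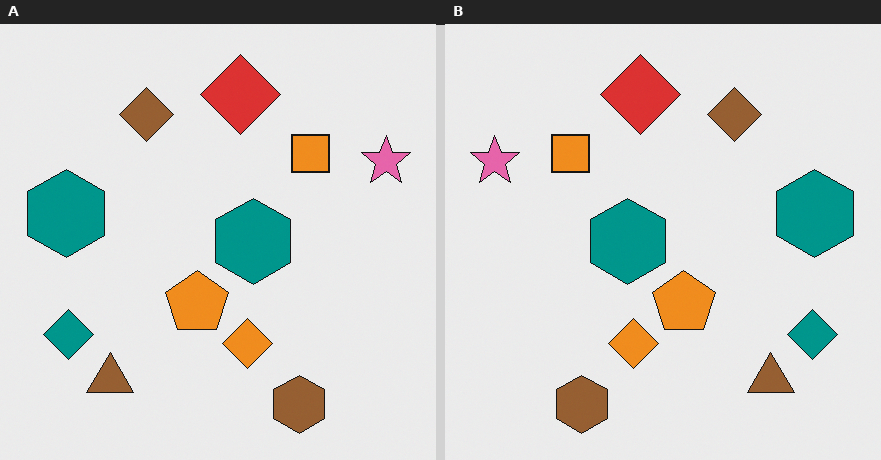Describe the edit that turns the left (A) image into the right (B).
The transformation is: flipped horizontally (left ↔ right).

The pink star is in the top-right of the left (A) image and the top-left of the right (B) — shapes on opposite sides of the vertical midline have swapped in a mirror flip.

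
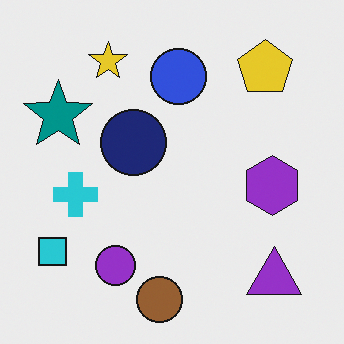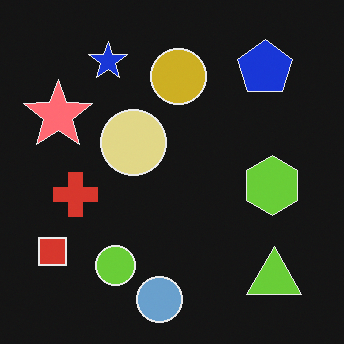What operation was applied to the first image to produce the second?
The image was color-inverted (negative).

The light background has become dark and every shape's color is its complement — a photographic negative.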